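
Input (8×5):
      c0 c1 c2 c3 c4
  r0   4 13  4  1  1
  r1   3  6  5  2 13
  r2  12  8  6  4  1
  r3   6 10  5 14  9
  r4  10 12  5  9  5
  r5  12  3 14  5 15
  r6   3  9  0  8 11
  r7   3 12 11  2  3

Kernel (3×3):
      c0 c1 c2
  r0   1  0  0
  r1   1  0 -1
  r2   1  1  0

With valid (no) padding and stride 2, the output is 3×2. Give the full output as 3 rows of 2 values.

22 6
35 16
20 12

Output[0,0]: The receptive field on the input at this output position is [4 13 4 / 3 6 5 / 12 8 6]. Elementwise product with the kernel and sum: 4·1 + 3·1 + 5·-1 + 12·1 + 8·1.
Output[0,1]: The receptive field on the input at this output position is [4 1 1 / 5 2 13 / 6 4 1]. Elementwise product with the kernel and sum: 4·1 + 5·1 + 13·-1 + 6·1 + 4·1.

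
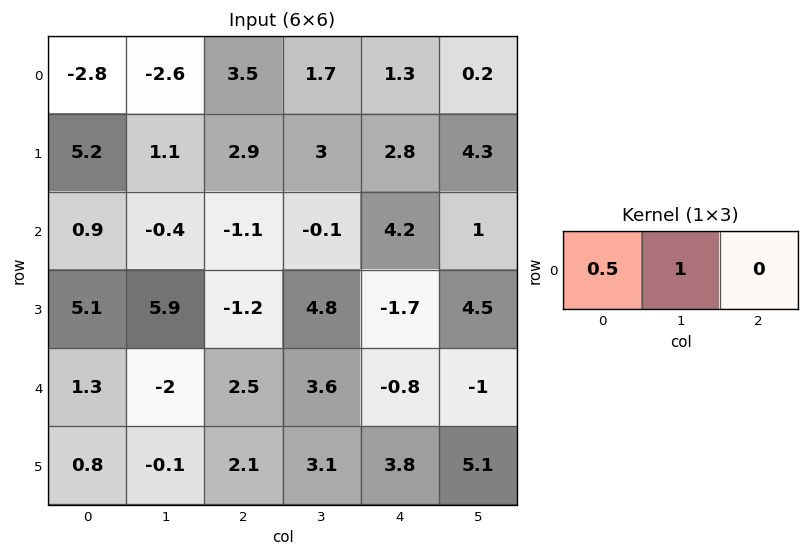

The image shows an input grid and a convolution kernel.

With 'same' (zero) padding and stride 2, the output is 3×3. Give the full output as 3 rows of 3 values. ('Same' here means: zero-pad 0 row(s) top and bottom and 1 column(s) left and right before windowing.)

-2.8 2.2 2.15
0.9 -1.3 4.15
1.3 1.5 1

Output[0,0]: The receptive field on the zero-padded input at this output position is [0 -2.8 -2.6]. Elementwise product with the kernel and sum: 0·0.5 + -2.8·1.
Output[0,1]: The receptive field on the zero-padded input at this output position is [-2.6 3.5 1.7]. Elementwise product with the kernel and sum: -2.6·0.5 + 3.5·1.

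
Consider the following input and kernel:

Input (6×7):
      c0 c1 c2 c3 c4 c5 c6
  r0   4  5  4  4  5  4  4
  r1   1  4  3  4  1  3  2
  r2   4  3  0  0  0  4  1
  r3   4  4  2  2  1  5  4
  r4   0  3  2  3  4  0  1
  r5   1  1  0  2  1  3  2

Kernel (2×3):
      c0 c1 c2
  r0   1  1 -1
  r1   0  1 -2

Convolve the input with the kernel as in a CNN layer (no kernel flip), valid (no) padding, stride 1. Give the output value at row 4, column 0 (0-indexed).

2

The receptive field on the input at this output position is [0 3 2 / 1 1 0]. Elementwise product with the kernel and sum: 0·1 + 3·1 + 2·-1 + 1·1 + 0·-2.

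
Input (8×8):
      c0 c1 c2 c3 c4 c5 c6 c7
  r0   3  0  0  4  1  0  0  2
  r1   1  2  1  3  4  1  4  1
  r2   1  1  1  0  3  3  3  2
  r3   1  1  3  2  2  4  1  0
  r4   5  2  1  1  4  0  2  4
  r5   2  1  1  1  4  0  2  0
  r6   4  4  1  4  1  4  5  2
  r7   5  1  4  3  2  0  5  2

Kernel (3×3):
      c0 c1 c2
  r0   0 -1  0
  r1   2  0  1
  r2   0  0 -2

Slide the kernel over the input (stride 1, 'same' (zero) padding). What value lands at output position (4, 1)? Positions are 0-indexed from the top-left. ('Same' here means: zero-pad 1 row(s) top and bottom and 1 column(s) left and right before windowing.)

8

The receptive field on the zero-padded input at this output position is [1 1 3 / 5 2 1 / 2 1 1]. Elementwise product with the kernel and sum: 1·-1 + 5·2 + 1·1 + 1·-2.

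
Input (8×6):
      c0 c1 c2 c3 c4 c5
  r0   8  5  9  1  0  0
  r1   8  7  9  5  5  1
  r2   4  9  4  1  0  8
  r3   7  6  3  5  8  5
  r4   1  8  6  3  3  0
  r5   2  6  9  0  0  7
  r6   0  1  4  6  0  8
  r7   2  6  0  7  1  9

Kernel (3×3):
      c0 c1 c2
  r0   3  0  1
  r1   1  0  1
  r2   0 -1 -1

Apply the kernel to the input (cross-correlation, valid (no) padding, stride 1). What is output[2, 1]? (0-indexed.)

The receptive field on the input at this output position is [9 4 1 / 6 3 5 / 8 6 3]. Elementwise product with the kernel and sum: 9·3 + 1·1 + 6·1 + 5·1 + 6·-1 + 3·-1.

30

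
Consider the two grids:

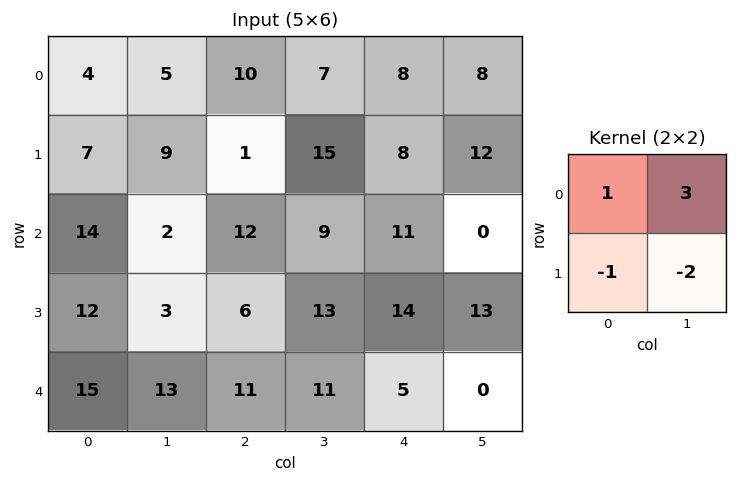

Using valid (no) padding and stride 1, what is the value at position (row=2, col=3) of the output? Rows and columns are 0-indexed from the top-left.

1

The receptive field on the input at this output position is [9 11 / 13 14]. Elementwise product with the kernel and sum: 9·1 + 11·3 + 13·-1 + 14·-2.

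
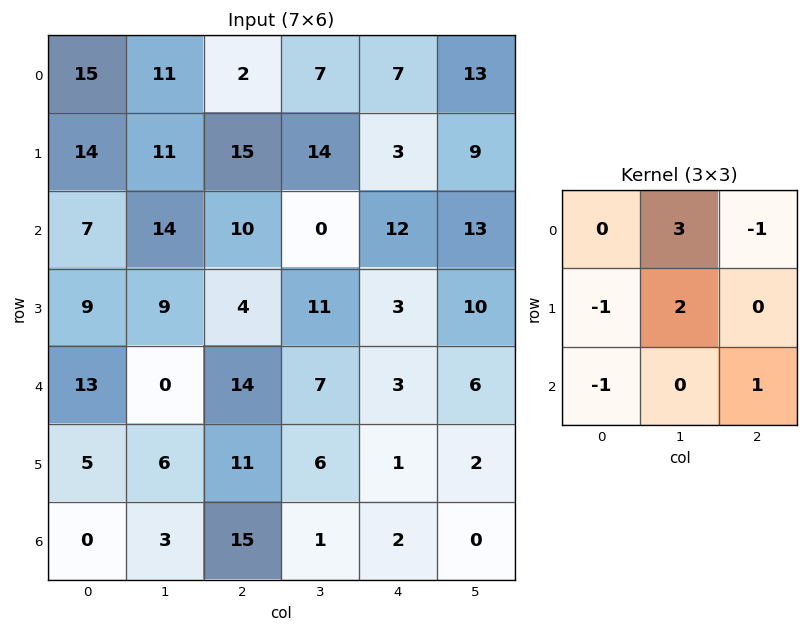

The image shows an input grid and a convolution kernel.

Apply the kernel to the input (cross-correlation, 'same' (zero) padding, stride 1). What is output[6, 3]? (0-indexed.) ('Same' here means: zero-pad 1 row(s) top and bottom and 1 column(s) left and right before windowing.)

The receptive field on the zero-padded input at this output position is [11 6 1 / 15 1 2 / 0 0 0]. Elementwise product with the kernel and sum: 6·3 + 1·-1 + 15·-1 + 1·2 + 0·-1 + 0·1.

4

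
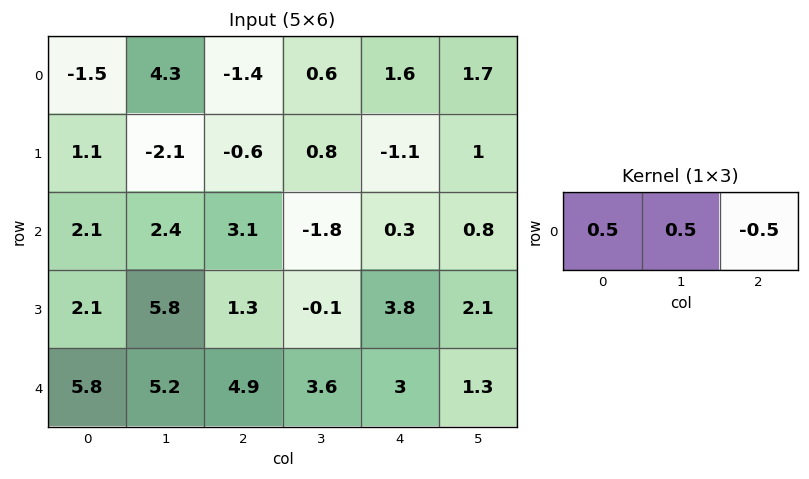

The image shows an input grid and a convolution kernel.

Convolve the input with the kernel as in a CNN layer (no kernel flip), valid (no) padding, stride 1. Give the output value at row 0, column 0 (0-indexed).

2.1

The receptive field on the input at this output position is [-1.5 4.3 -1.4]. Elementwise product with the kernel and sum: -1.5·0.5 + 4.3·0.5 + -1.4·-0.5.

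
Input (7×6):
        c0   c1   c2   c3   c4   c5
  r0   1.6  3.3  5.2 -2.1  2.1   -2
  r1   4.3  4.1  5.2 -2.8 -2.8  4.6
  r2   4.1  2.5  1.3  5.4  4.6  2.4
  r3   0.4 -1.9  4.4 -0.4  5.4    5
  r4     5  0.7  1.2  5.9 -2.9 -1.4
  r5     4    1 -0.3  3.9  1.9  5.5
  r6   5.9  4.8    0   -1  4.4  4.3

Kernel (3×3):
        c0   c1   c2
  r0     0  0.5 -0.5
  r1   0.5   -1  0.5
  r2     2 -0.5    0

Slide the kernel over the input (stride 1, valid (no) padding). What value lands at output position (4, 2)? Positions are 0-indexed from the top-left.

The receptive field on the input at this output position is [1.2 5.9 -2.9 / -0.3 3.9 1.9 / 0 -1 4.4]. Elementwise product with the kernel and sum: 5.9·0.5 + -2.9·-0.5 + -0.3·0.5 + 3.9·-1 + 1.9·0.5 + 0·2 + -1·-0.5.

1.8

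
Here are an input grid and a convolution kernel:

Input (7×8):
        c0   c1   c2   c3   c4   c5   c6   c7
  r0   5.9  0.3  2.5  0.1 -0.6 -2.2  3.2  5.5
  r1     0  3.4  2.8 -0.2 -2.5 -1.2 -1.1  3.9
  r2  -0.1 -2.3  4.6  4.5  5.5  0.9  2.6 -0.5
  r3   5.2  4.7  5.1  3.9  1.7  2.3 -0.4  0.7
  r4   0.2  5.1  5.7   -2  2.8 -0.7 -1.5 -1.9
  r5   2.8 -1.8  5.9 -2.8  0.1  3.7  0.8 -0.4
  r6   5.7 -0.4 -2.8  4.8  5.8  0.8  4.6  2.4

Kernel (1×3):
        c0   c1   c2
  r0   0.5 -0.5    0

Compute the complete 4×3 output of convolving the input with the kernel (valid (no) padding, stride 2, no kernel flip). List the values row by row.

Output[0,0]: The receptive field on the input at this output position is [5.9 0.3 2.5]. Elementwise product with the kernel and sum: 5.9·0.5 + 0.3·-0.5.

2.8 1.2 0.8
1.1 0.05 2.3
-2.45 3.85 1.75
3.05 -3.8 2.5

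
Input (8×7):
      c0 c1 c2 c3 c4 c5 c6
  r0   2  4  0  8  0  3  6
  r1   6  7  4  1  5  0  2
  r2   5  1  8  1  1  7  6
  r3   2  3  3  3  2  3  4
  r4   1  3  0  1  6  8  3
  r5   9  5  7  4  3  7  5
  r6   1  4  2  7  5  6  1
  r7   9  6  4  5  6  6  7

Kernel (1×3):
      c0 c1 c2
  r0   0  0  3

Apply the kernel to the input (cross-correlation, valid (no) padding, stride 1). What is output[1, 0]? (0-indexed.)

12

The receptive field on the input at this output position is [6 7 4]. Elementwise product with the kernel and sum: 4·3.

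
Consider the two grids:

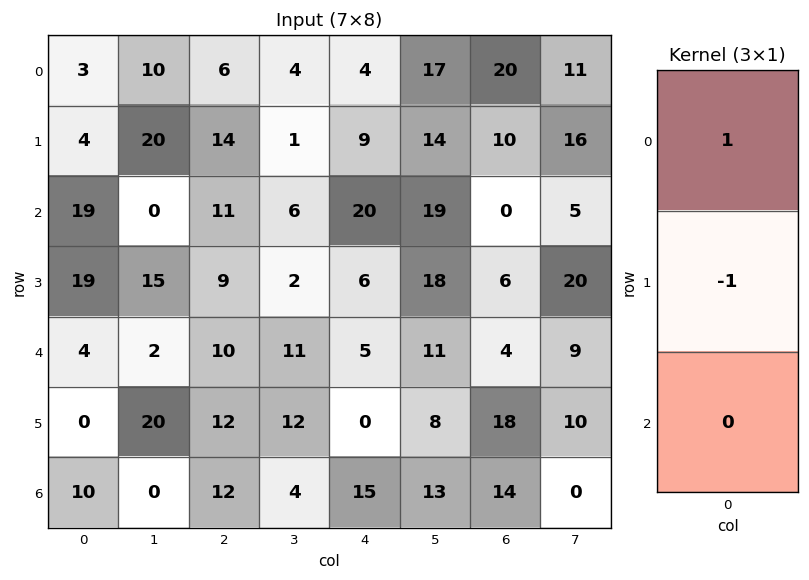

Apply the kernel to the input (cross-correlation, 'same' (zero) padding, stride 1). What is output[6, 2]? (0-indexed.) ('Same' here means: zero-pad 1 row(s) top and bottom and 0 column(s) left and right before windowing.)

The receptive field on the zero-padded input at this output position is [12 / 12 / 0]. Elementwise product with the kernel and sum: 12·1 + 12·-1.

0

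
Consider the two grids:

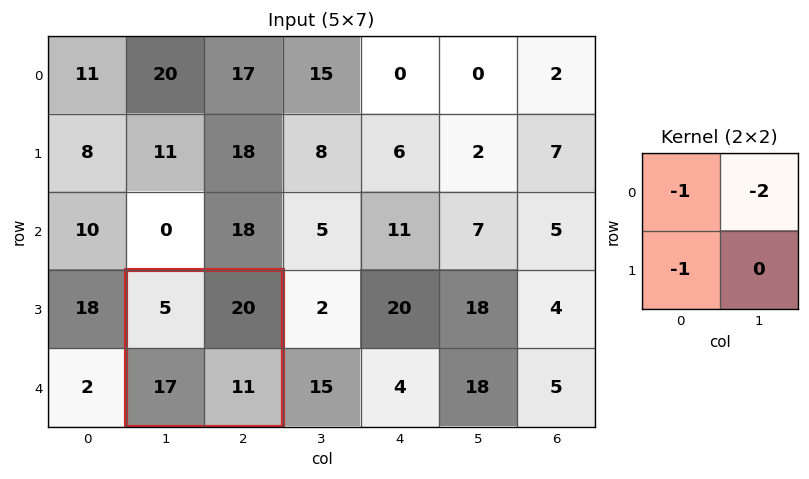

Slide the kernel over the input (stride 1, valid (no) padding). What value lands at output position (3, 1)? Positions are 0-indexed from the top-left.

-62

The receptive field on the input at this output position is [5 20 / 17 11]. Elementwise product with the kernel and sum: 5·-1 + 20·-2 + 17·-1.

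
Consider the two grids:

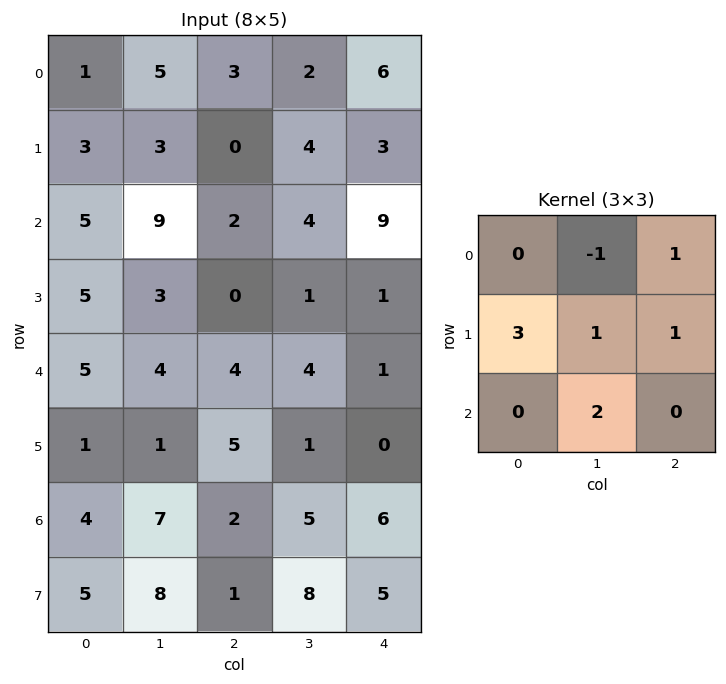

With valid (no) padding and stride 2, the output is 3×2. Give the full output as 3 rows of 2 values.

Output[0,0]: The receptive field on the input at this output position is [1 5 3 / 3 3 0 / 5 9 2]. Elementwise product with the kernel and sum: 5·-1 + 3·1 + 3·3 + 3·1 + 0·1 + 9·2.
Output[0,1]: The receptive field on the input at this output position is [3 2 6 / 0 4 3 / 2 4 9]. Elementwise product with the kernel and sum: 2·-1 + 6·1 + 0·3 + 4·1 + 3·1 + 4·2.

28 19
19 15
23 23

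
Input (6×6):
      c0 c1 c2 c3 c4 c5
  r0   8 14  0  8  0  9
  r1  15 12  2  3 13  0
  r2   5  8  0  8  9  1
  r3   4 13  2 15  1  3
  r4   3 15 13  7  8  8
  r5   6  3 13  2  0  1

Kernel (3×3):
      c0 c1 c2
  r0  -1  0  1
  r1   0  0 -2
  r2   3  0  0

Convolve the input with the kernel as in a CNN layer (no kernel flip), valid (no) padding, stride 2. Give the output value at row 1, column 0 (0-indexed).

The receptive field on the input at this output position is [5 8 0 / 4 13 2 / 3 15 13]. Elementwise product with the kernel and sum: 5·-1 + 0·1 + 2·-2 + 3·3.

0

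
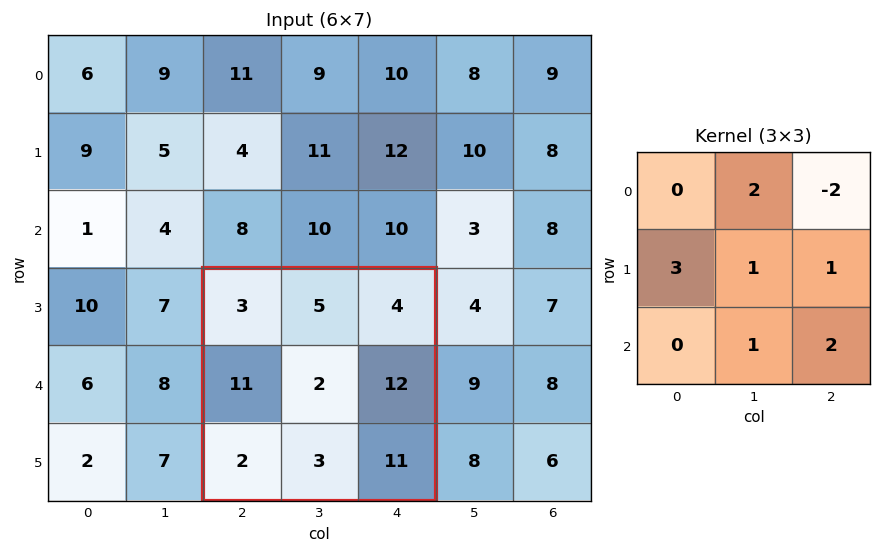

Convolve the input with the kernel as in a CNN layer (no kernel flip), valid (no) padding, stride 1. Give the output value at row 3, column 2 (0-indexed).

74

The receptive field on the input at this output position is [3 5 4 / 11 2 12 / 2 3 11]. Elementwise product with the kernel and sum: 5·2 + 4·-2 + 11·3 + 2·1 + 12·1 + 3·1 + 11·2.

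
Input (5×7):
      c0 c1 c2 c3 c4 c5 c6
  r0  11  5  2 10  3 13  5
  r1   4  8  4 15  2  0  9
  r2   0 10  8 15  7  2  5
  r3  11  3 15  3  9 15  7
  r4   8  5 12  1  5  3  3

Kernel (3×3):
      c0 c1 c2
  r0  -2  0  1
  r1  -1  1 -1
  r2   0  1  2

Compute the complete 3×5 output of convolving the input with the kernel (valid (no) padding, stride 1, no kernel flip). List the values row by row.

Output[0,0]: The receptive field on the input at this output position is [11 5 2 / 4 8 4 / 0 10 8]. Elementwise product with the kernel and sum: 11·-2 + 2·1 + 4·-1 + 8·1 + 4·-1 + 10·1 + 8·2.
Output[0,1]: The receptive field on the input at this output position is [5 2 10 / 8 4 15 / 10 8 15]. Elementwise product with the kernel and sum: 5·-2 + 10·1 + 8·-1 + 4·1 + 15·-1 + 8·1 + 15·2.

6 19 37 -9 0
31 3 15 -1 24
14 18 -19 -26 -1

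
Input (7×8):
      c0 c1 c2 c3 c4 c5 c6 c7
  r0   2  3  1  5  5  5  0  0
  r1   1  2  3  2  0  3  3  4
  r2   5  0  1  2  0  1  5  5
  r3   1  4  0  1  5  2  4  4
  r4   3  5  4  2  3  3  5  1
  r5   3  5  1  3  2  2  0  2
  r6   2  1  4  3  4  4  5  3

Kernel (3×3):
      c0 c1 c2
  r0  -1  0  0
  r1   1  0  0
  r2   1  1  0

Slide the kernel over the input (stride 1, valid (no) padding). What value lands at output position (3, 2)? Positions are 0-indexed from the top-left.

8

The receptive field on the input at this output position is [0 1 5 / 4 2 3 / 1 3 2]. Elementwise product with the kernel and sum: 0·-1 + 4·1 + 1·1 + 3·1.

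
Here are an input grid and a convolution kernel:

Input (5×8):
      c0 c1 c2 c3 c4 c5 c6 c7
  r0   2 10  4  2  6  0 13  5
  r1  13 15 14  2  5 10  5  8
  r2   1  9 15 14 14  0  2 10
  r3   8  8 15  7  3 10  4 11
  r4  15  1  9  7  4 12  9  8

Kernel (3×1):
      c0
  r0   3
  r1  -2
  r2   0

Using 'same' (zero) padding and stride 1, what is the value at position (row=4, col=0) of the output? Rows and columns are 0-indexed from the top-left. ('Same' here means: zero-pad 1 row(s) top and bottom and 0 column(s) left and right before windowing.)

-6

The receptive field on the zero-padded input at this output position is [8 / 15 / 0]. Elementwise product with the kernel and sum: 8·3 + 15·-2.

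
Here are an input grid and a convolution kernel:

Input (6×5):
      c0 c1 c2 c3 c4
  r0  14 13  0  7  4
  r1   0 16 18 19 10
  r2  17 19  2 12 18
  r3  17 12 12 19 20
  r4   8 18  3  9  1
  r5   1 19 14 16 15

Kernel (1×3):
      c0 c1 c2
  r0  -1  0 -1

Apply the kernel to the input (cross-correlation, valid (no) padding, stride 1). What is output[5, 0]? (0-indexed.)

-15

The receptive field on the input at this output position is [1 19 14]. Elementwise product with the kernel and sum: 1·-1 + 14·-1.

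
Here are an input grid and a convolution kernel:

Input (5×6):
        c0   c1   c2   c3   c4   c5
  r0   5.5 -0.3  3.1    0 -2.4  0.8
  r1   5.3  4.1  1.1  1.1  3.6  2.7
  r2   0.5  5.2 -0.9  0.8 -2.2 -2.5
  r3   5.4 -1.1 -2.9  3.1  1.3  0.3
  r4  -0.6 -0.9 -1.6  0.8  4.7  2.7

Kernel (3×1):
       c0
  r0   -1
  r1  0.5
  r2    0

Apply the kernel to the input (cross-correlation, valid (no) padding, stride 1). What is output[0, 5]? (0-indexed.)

0.55

The receptive field on the input at this output position is [0.8 / 2.7 / -2.5]. Elementwise product with the kernel and sum: 0.8·-1 + 2.7·0.5.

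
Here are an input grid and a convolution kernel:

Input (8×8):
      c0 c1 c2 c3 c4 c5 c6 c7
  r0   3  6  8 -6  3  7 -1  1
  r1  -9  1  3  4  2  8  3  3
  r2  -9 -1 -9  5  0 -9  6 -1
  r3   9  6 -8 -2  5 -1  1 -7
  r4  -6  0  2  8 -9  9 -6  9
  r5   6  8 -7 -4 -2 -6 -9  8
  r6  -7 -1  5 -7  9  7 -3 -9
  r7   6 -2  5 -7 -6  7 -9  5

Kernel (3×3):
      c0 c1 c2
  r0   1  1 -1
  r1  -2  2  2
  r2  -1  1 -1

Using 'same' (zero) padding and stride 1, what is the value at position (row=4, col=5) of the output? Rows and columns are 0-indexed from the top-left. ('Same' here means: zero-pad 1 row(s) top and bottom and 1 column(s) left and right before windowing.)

The receptive field on the zero-padded input at this output position is [5 -1 1 / -9 9 -6 / -2 -6 -9]. Elementwise product with the kernel and sum: 5·1 + -1·1 + 1·-1 + -9·-2 + 9·2 + -6·2 + -2·-1 + -6·1 + -9·-1.

32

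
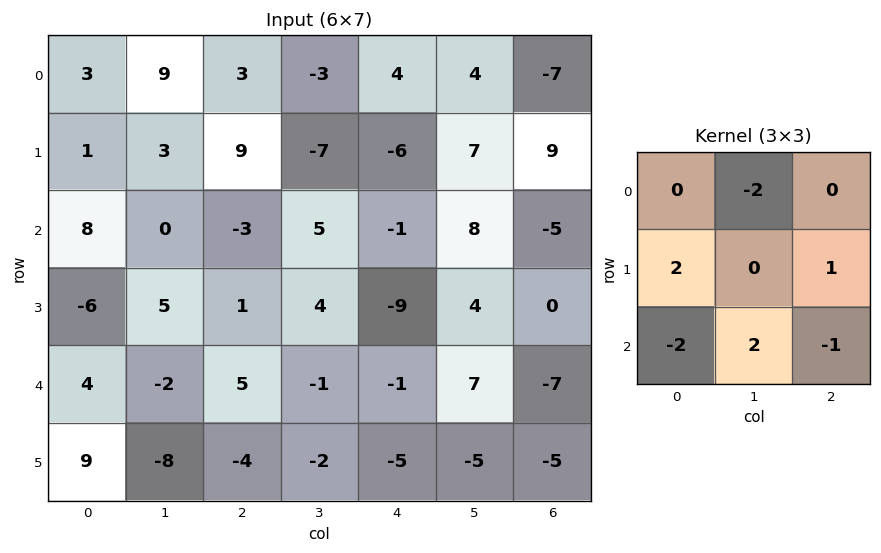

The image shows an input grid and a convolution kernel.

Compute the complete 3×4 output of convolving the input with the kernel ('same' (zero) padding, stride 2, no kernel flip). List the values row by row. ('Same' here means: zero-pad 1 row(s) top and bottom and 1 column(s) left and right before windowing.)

8 34 -7 12
-19 -25 0 -10
36 3 22 14

Output[0,0]: The receptive field on the zero-padded input at this output position is [0 0 0 / 0 3 9 / 0 1 3]. Elementwise product with the kernel and sum: 0·-2 + 0·2 + 9·1 + 0·-2 + 1·2 + 3·-1.
Output[0,1]: The receptive field on the zero-padded input at this output position is [0 0 0 / 9 3 -3 / 3 9 -7]. Elementwise product with the kernel and sum: 0·-2 + 9·2 + -3·1 + 3·-2 + 9·2 + -7·-1.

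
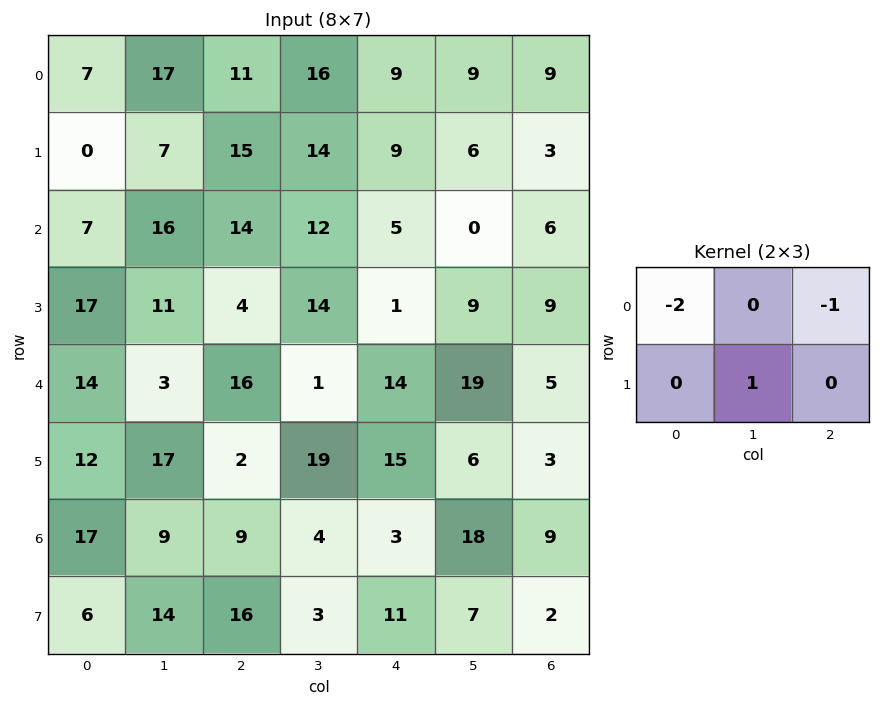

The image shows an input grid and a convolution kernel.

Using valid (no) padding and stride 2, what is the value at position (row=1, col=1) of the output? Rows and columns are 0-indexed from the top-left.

The receptive field on the input at this output position is [14 12 5 / 4 14 1]. Elementwise product with the kernel and sum: 14·-2 + 5·-1 + 14·1.

-19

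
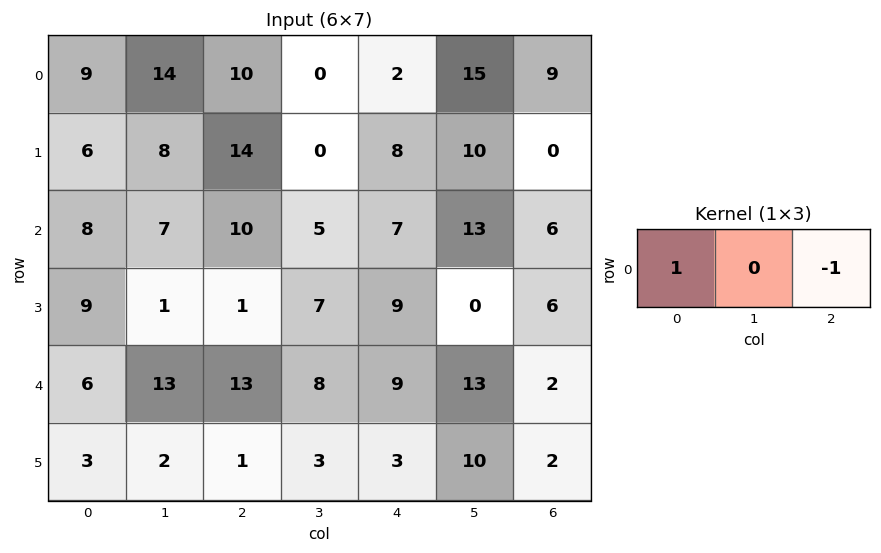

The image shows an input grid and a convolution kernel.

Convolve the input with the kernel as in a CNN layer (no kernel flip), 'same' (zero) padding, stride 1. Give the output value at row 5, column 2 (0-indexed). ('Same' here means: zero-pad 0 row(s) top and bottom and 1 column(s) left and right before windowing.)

The receptive field on the zero-padded input at this output position is [2 1 3]. Elementwise product with the kernel and sum: 2·1 + 3·-1.

-1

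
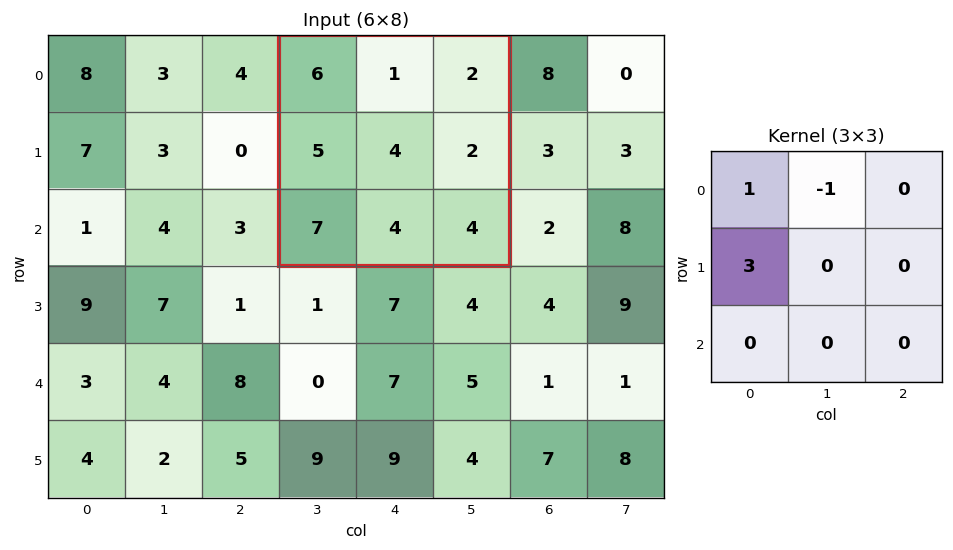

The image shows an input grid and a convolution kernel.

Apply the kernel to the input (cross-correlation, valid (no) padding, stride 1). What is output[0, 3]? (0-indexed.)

20

The receptive field on the input at this output position is [6 1 2 / 5 4 2 / 7 4 4]. Elementwise product with the kernel and sum: 6·1 + 1·-1 + 5·3.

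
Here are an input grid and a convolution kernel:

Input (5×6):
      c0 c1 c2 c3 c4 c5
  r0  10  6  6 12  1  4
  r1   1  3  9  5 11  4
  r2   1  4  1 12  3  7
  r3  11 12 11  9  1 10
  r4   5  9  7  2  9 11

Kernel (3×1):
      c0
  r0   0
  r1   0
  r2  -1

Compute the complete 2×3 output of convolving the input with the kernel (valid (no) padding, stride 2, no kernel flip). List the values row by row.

Output[0,0]: The receptive field on the input at this output position is [10 / 1 / 1]. Elementwise product with the kernel and sum: 1·-1.
Output[0,1]: The receptive field on the input at this output position is [6 / 9 / 1]. Elementwise product with the kernel and sum: 1·-1.

-1 -1 -3
-5 -7 -9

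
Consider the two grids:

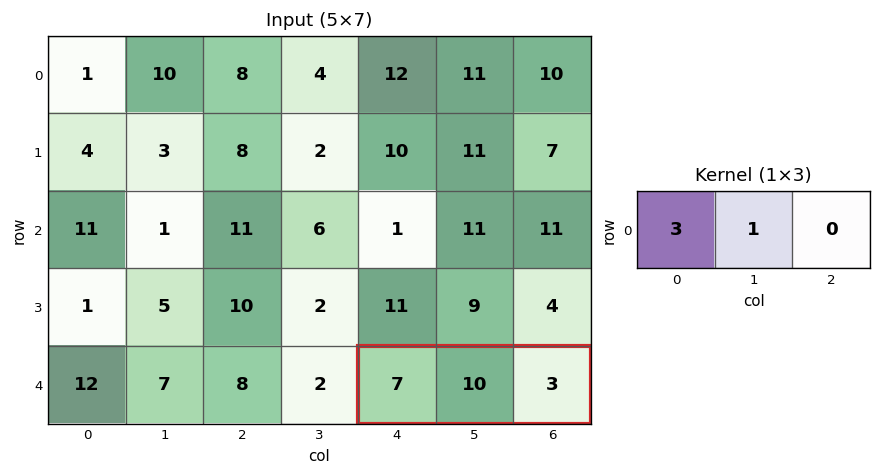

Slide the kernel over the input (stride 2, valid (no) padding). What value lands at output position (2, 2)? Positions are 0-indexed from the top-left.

The receptive field on the input at this output position is [7 10 3]. Elementwise product with the kernel and sum: 7·3 + 10·1.

31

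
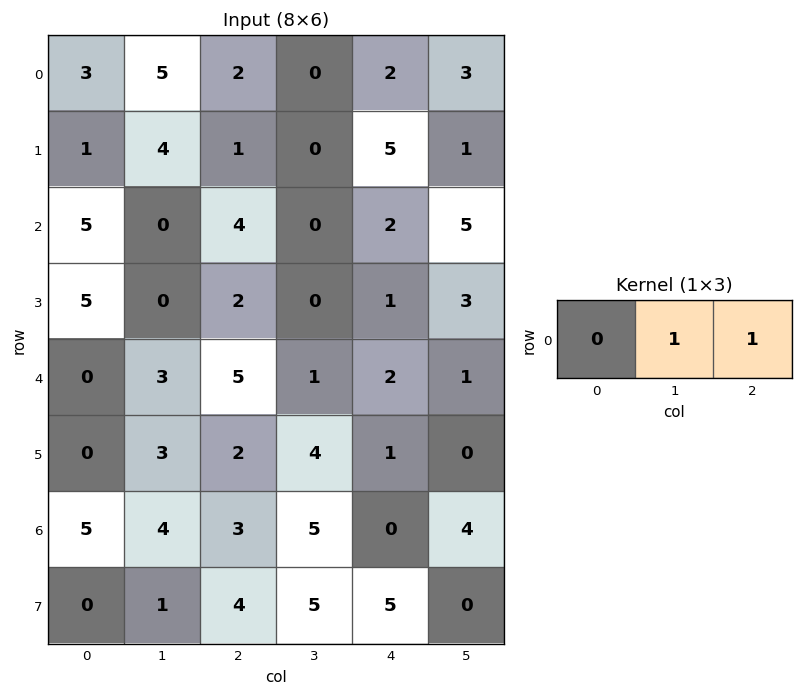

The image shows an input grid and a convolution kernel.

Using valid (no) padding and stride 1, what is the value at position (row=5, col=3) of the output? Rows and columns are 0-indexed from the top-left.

1

The receptive field on the input at this output position is [4 1 0]. Elementwise product with the kernel and sum: 1·1 + 0·1.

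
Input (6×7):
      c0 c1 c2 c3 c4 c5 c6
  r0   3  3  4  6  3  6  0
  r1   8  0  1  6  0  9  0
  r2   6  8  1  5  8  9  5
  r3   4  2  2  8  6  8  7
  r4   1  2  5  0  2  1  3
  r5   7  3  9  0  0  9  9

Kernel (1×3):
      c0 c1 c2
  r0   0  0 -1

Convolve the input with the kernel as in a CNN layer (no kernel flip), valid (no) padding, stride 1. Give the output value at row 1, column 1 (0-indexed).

-6

The receptive field on the input at this output position is [0 1 6]. Elementwise product with the kernel and sum: 6·-1.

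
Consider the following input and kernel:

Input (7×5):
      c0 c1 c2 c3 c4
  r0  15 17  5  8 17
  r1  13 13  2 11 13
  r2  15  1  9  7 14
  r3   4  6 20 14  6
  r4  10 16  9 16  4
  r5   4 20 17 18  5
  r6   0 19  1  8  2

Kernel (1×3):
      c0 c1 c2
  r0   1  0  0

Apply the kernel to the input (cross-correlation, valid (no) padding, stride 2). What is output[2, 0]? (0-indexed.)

The receptive field on the input at this output position is [10 16 9]. Elementwise product with the kernel and sum: 10·1.

10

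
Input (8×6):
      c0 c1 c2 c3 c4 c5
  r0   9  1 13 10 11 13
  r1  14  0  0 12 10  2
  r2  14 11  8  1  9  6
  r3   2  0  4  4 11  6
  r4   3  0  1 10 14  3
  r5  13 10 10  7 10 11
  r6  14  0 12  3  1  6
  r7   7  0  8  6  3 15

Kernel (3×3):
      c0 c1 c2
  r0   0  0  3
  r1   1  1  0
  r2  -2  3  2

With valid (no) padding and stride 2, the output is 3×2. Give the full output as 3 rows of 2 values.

74 50
22 91
22 46

Output[0,0]: The receptive field on the input at this output position is [9 1 13 / 14 0 0 / 14 11 8]. Elementwise product with the kernel and sum: 13·3 + 14·1 + 0·1 + 14·-2 + 11·3 + 8·2.
Output[0,1]: The receptive field on the input at this output position is [13 10 11 / 0 12 10 / 8 1 9]. Elementwise product with the kernel and sum: 11·3 + 0·1 + 12·1 + 8·-2 + 1·3 + 9·2.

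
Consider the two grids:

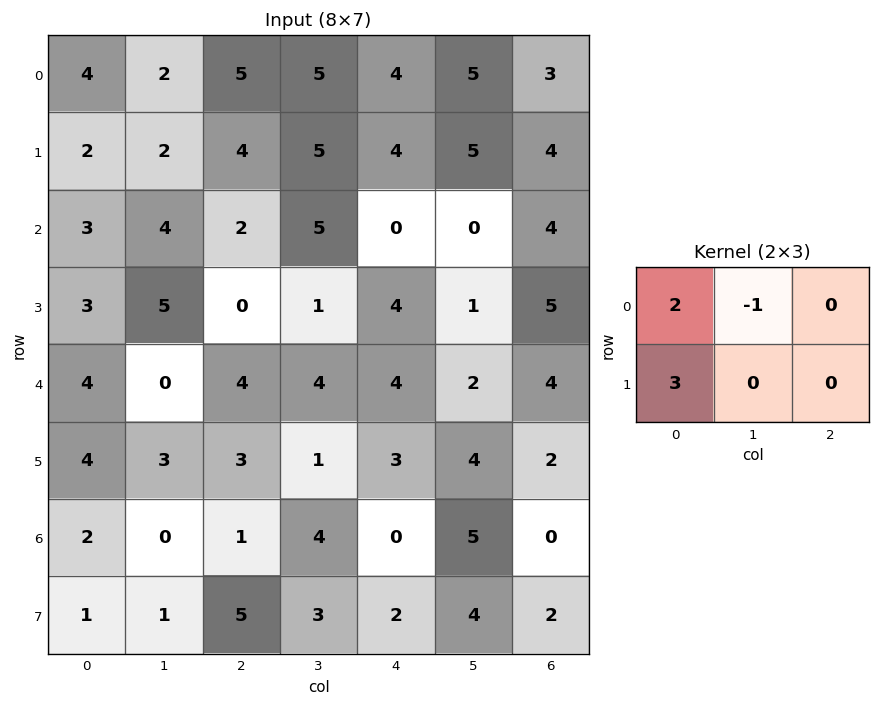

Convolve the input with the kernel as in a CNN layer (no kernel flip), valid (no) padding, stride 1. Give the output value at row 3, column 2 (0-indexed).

The receptive field on the input at this output position is [0 1 4 / 4 4 4]. Elementwise product with the kernel and sum: 0·2 + 1·-1 + 4·3.

11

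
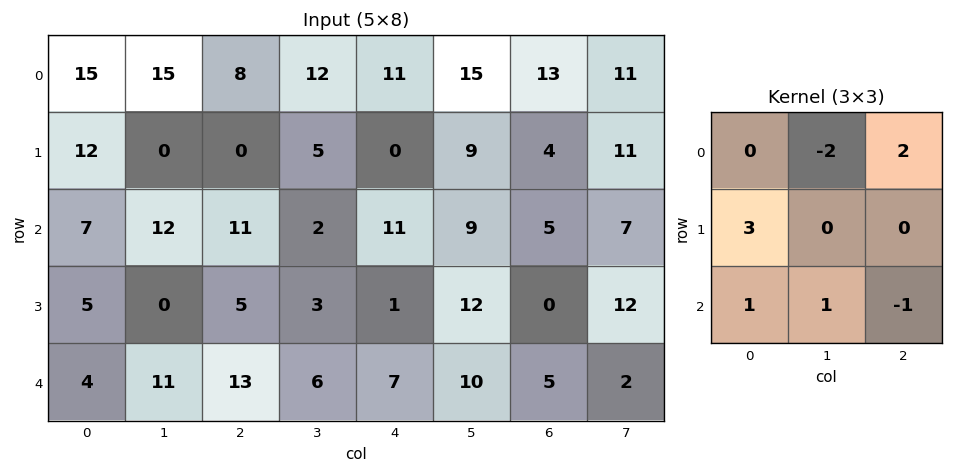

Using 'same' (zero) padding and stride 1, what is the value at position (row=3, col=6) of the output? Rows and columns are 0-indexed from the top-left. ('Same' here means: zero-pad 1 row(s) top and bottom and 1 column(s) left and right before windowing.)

The receptive field on the zero-padded input at this output position is [9 5 7 / 12 0 12 / 10 5 2]. Elementwise product with the kernel and sum: 5·-2 + 7·2 + 12·3 + 10·1 + 5·1 + 2·-1.

53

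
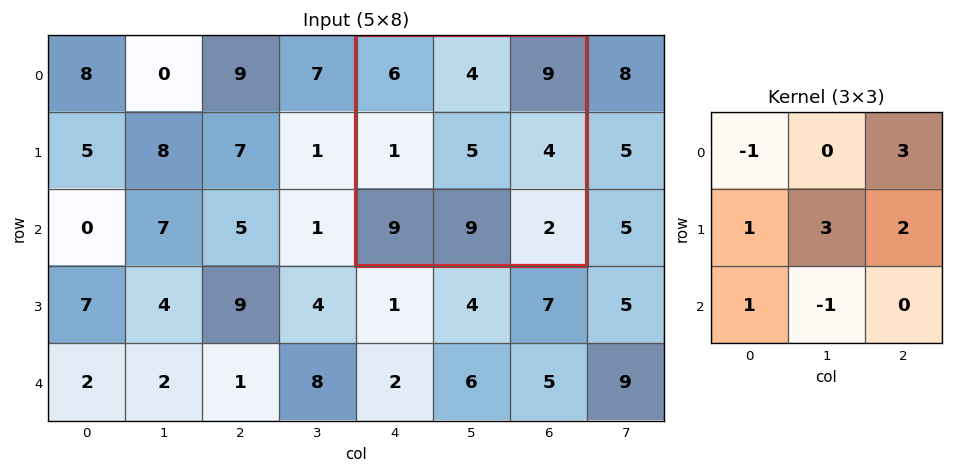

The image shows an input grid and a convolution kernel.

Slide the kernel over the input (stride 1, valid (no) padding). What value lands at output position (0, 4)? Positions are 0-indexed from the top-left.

45

The receptive field on the input at this output position is [6 4 9 / 1 5 4 / 9 9 2]. Elementwise product with the kernel and sum: 6·-1 + 9·3 + 1·1 + 5·3 + 4·2 + 9·1 + 9·-1.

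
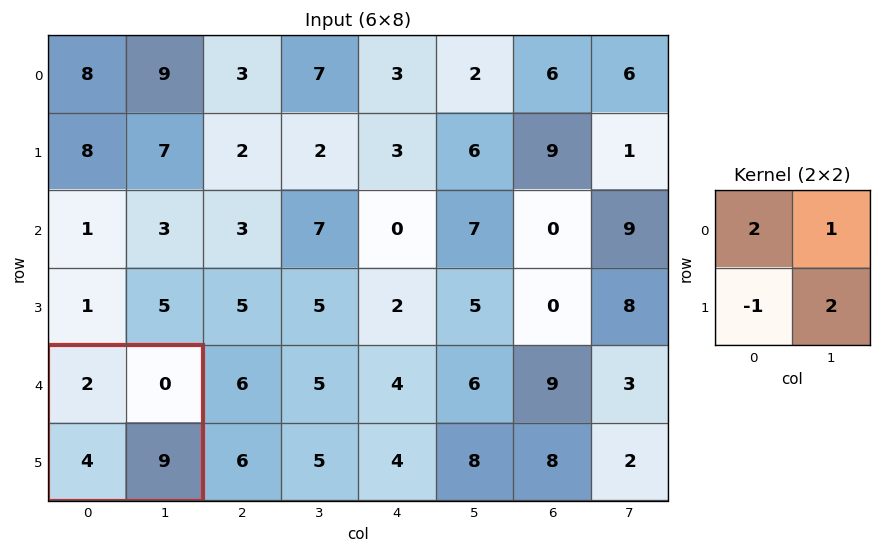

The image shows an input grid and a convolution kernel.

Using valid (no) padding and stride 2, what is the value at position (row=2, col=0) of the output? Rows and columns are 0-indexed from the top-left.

The receptive field on the input at this output position is [2 0 / 4 9]. Elementwise product with the kernel and sum: 2·2 + 0·1 + 4·-1 + 9·2.

18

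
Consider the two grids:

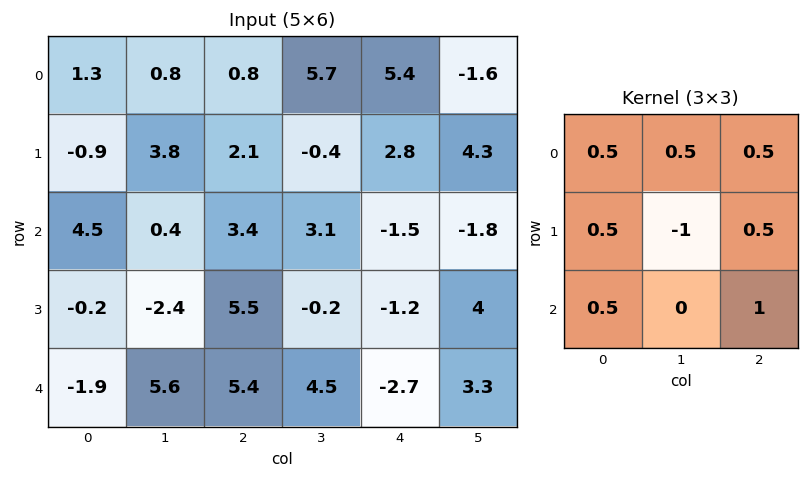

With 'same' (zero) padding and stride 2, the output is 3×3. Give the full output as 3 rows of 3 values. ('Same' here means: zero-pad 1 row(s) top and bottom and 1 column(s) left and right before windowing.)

2.9 3.95 0.75
-5.25 -0.3 9.4
3.4 1.1 7.9

Output[0,0]: The receptive field on the zero-padded input at this output position is [0 0 0 / 0 1.3 0.8 / 0 -0.9 3.8]. Elementwise product with the kernel and sum: 0·0.5 + 0·0.5 + 0·0.5 + 0·0.5 + 1.3·-1 + 0.8·0.5 + 0·0.5 + 3.8·1.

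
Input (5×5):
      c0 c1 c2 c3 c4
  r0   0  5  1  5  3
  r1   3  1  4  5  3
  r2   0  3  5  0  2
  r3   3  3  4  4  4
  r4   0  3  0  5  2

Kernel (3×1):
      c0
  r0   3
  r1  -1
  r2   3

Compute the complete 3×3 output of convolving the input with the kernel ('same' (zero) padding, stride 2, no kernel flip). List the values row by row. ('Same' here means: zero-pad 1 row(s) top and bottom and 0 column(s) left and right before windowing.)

Output[0,0]: The receptive field on the zero-padded input at this output position is [0 / 0 / 3]. Elementwise product with the kernel and sum: 0·3 + 0·-1 + 3·3.
Output[0,1]: The receptive field on the zero-padded input at this output position is [0 / 1 / 4]. Elementwise product with the kernel and sum: 0·3 + 1·-1 + 4·3.

9 11 6
18 19 19
9 12 10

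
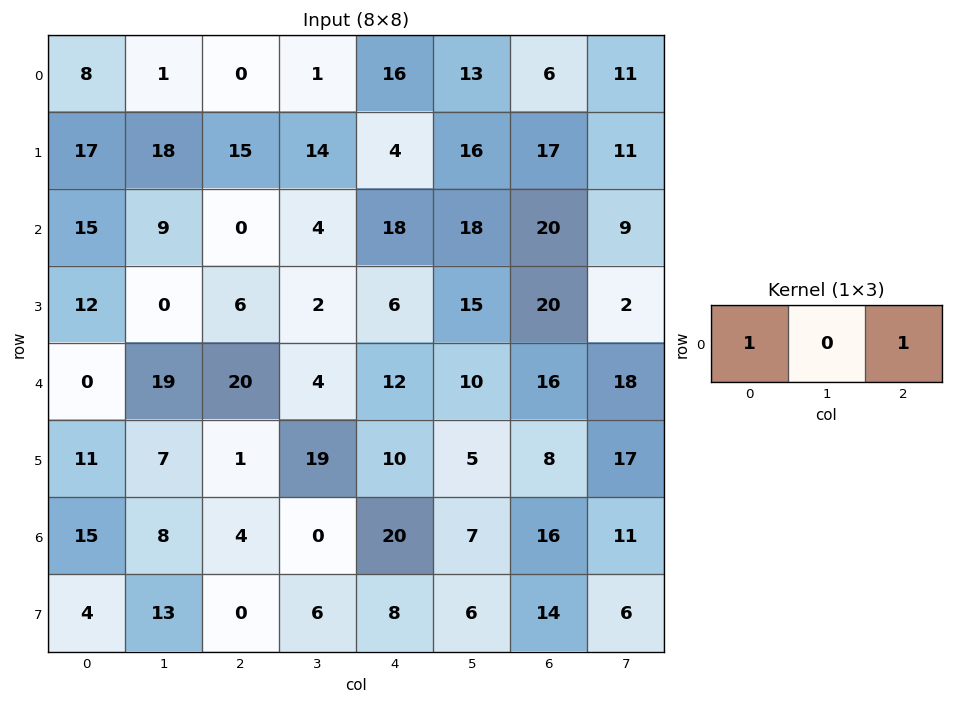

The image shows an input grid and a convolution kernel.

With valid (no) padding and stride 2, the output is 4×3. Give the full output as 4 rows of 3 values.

Output[0,0]: The receptive field on the input at this output position is [8 1 0]. Elementwise product with the kernel and sum: 8·1 + 0·1.

8 16 22
15 18 38
20 32 28
19 24 36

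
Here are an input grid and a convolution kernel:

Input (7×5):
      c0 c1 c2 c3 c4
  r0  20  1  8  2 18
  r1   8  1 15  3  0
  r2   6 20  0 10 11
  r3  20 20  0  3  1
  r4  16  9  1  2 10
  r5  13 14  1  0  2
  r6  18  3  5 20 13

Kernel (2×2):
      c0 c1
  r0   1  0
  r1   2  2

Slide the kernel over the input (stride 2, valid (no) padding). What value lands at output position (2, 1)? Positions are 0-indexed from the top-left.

3

The receptive field on the input at this output position is [1 2 / 1 0]. Elementwise product with the kernel and sum: 1·1 + 1·2 + 0·2.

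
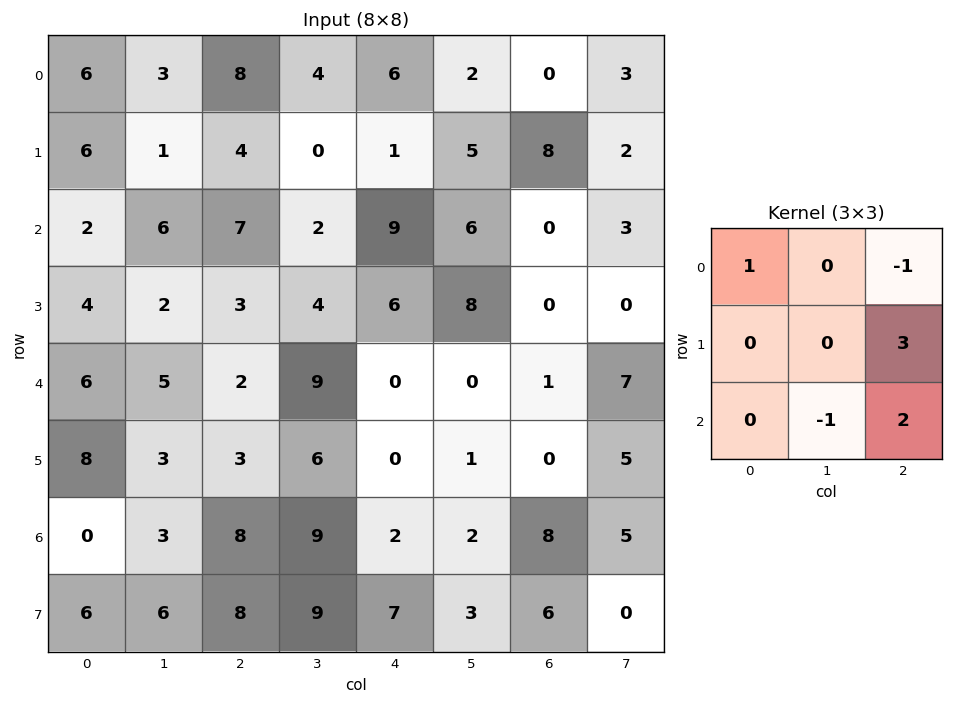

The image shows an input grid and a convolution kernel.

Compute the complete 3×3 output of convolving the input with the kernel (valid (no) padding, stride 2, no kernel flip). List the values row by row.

Output[0,0]: The receptive field on the input at this output position is [6 3 8 / 6 1 4 / 2 6 7]. Elementwise product with the kernel and sum: 6·1 + 8·-1 + 4·3 + 6·-1 + 7·2.
Output[0,1]: The receptive field on the input at this output position is [8 4 6 / 4 0 1 / 7 2 9]. Elementwise product with the kernel and sum: 8·1 + 6·-1 + 1·3 + 2·-1 + 9·2.

18 21 24
3 7 11
26 -3 13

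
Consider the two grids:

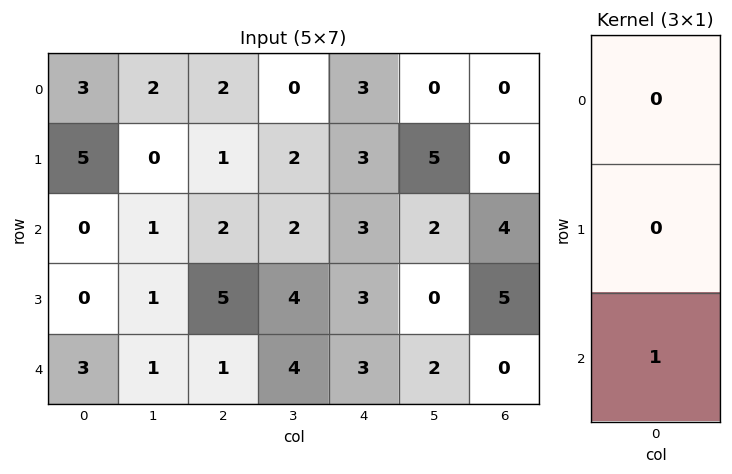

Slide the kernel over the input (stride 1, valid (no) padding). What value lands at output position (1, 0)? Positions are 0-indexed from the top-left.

0

The receptive field on the input at this output position is [5 / 0 / 0]. Elementwise product with the kernel and sum: 0·1.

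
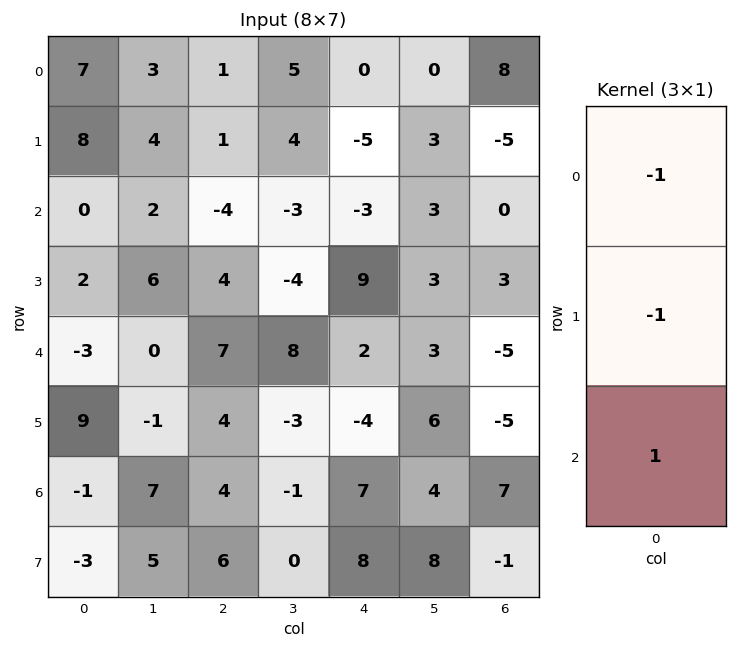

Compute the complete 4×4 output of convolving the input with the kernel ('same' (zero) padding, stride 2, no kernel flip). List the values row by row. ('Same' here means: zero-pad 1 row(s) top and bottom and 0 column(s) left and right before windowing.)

Output[0,0]: The receptive field on the zero-padded input at this output position is [0 / 7 / 8]. Elementwise product with the kernel and sum: 0·-1 + 7·-1 + 8·1.

1 0 -5 -13
-6 7 17 8
10 -7 -15 -3
-11 -2 5 -3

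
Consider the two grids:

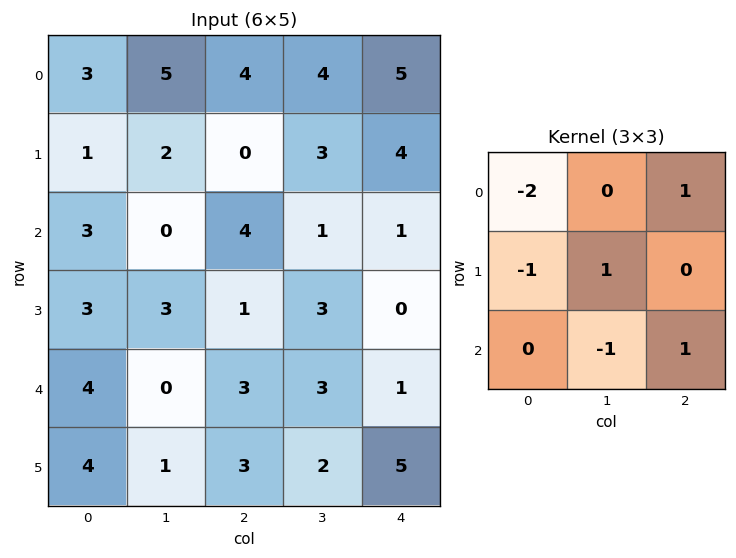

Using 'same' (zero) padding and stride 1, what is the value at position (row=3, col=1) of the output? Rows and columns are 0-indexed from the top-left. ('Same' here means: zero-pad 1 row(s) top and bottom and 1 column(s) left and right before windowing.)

1

The receptive field on the zero-padded input at this output position is [3 0 4 / 3 3 1 / 4 0 3]. Elementwise product with the kernel and sum: 3·-2 + 4·1 + 3·-1 + 3·1 + 0·-1 + 3·1.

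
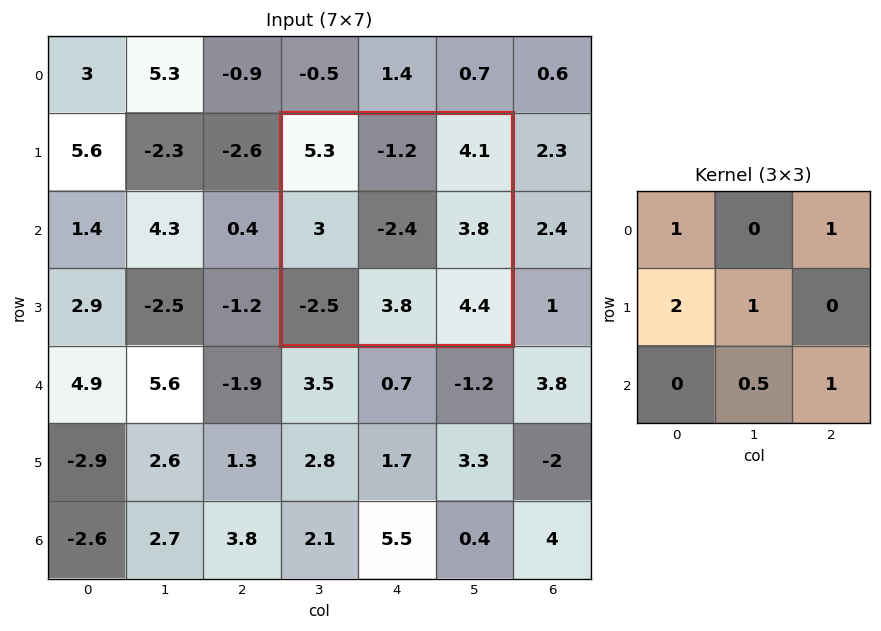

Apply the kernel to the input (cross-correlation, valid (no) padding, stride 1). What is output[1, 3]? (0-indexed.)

The receptive field on the input at this output position is [5.3 -1.2 4.1 / 3 -2.4 3.8 / -2.5 3.8 4.4]. Elementwise product with the kernel and sum: 5.3·1 + 4.1·1 + 3·2 + -2.4·1 + 3.8·0.5 + 4.4·1.

19.3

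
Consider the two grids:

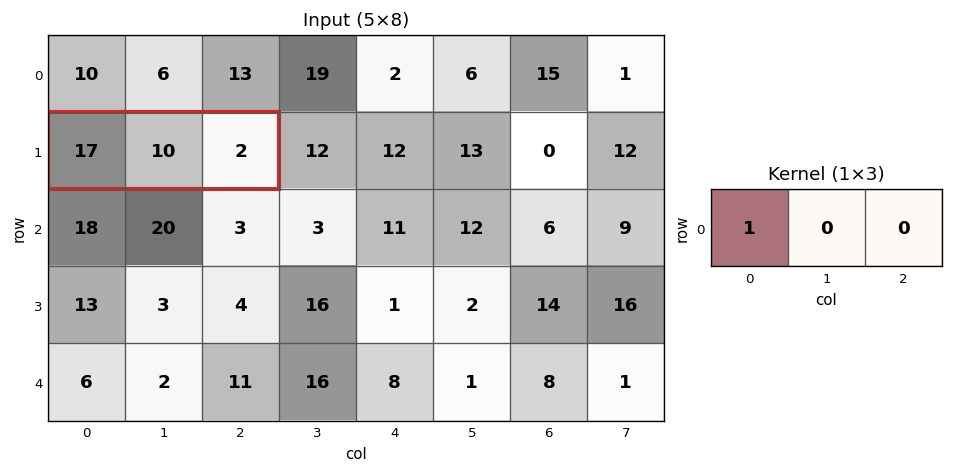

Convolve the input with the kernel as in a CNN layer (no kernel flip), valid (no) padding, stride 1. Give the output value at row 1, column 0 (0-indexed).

The receptive field on the input at this output position is [17 10 2]. Elementwise product with the kernel and sum: 17·1.

17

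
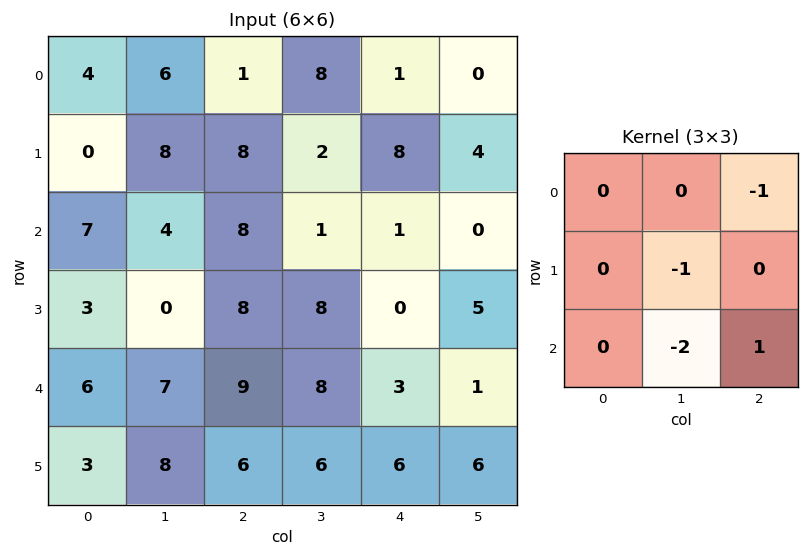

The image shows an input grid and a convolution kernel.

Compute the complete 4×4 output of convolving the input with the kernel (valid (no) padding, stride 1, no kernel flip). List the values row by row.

-9 -31 -4 -10
-4 -18 -25 0
-13 -19 -22 -5
-25 -23 -14 -14

Output[0,0]: The receptive field on the input at this output position is [4 6 1 / 0 8 8 / 7 4 8]. Elementwise product with the kernel and sum: 1·-1 + 8·-1 + 4·-2 + 8·1.
Output[0,1]: The receptive field on the input at this output position is [6 1 8 / 8 8 2 / 4 8 1]. Elementwise product with the kernel and sum: 8·-1 + 8·-1 + 8·-2 + 1·1.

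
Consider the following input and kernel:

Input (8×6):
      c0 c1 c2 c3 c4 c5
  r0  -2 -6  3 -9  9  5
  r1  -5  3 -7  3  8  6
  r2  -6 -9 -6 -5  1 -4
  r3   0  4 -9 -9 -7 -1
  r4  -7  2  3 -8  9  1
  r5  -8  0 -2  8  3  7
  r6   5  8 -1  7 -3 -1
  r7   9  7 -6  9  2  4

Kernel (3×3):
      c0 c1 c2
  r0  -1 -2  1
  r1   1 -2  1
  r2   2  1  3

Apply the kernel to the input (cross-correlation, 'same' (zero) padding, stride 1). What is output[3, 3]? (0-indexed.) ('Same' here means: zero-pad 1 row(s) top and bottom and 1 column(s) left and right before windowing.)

44

The receptive field on the zero-padded input at this output position is [-6 -5 1 / -9 -9 -7 / 3 -8 9]. Elementwise product with the kernel and sum: -6·-1 + -5·-2 + 1·1 + -9·1 + -9·-2 + -7·1 + 3·2 + -8·1 + 9·3.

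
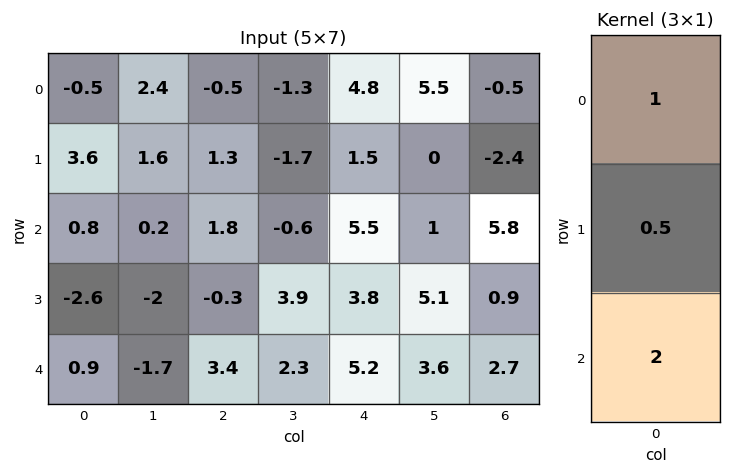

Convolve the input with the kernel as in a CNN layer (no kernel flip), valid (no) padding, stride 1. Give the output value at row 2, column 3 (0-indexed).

The receptive field on the input at this output position is [-0.6 / 3.9 / 2.3]. Elementwise product with the kernel and sum: -0.6·1 + 3.9·0.5 + 2.3·2.

5.95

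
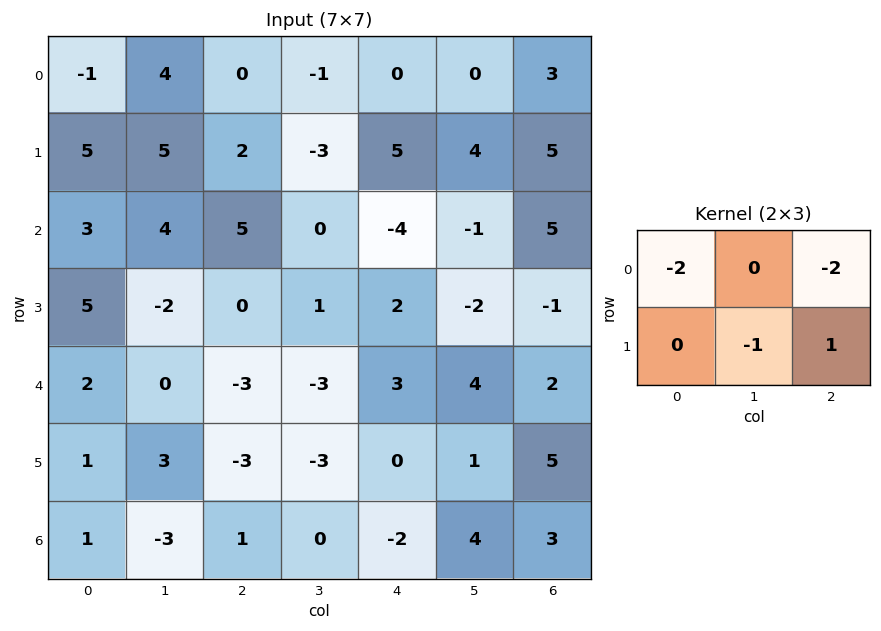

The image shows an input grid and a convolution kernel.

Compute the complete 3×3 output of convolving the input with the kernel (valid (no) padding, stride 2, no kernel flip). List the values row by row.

-1 8 -5
-14 -1 -1
-4 3 -6

Output[0,0]: The receptive field on the input at this output position is [-1 4 0 / 5 5 2]. Elementwise product with the kernel and sum: -1·-2 + 0·-2 + 5·-1 + 2·1.
Output[0,1]: The receptive field on the input at this output position is [0 -1 0 / 2 -3 5]. Elementwise product with the kernel and sum: 0·-2 + 0·-2 + -3·-1 + 5·1.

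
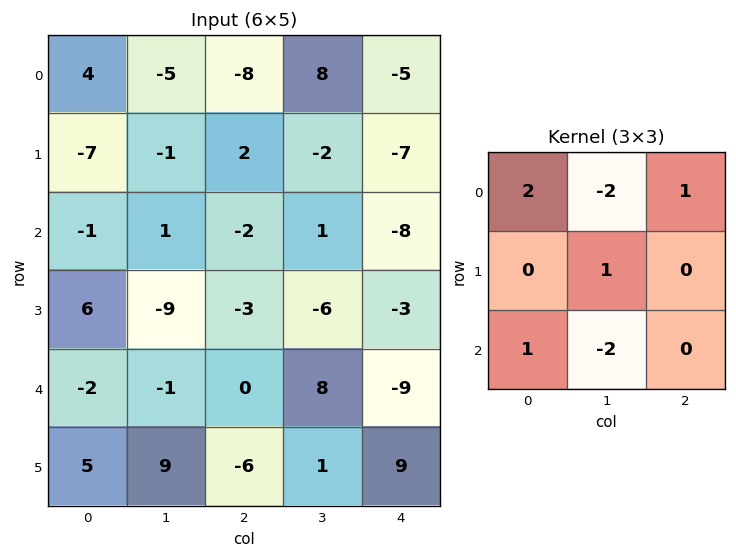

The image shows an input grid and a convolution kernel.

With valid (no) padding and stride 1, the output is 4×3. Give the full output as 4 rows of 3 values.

6 21 -43
15 -13 11
-15 3 -36
13 3 3

Output[0,0]: The receptive field on the input at this output position is [4 -5 -8 / -7 -1 2 / -1 1 -2]. Elementwise product with the kernel and sum: 4·2 + -5·-2 + -8·1 + -1·1 + -1·1 + 1·-2.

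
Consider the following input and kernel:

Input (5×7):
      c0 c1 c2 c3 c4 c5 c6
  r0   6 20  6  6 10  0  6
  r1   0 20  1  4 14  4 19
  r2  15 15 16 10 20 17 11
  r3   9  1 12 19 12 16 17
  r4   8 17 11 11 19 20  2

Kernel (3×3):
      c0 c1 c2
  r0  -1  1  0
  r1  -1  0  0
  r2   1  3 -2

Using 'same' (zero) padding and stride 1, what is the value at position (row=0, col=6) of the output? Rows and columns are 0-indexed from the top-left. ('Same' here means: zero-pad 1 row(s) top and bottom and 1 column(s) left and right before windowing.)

61

The receptive field on the zero-padded input at this output position is [0 0 0 / 0 6 0 / 4 19 0]. Elementwise product with the kernel and sum: 0·-1 + 0·1 + 0·-1 + 4·1 + 19·3 + 0·-2.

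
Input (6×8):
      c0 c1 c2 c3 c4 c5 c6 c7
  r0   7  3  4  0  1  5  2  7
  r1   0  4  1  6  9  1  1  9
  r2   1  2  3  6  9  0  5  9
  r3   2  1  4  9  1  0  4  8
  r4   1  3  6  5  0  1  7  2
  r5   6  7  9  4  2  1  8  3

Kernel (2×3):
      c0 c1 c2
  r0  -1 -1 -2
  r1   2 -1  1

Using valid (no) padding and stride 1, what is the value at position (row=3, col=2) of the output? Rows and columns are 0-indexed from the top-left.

-8

The receptive field on the input at this output position is [4 9 1 / 6 5 0]. Elementwise product with the kernel and sum: 4·-1 + 9·-1 + 1·-2 + 6·2 + 5·-1 + 0·1.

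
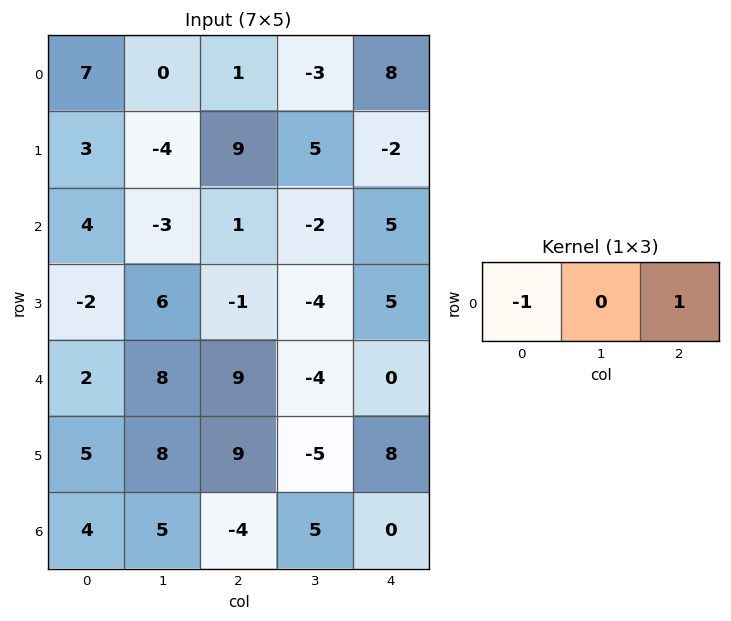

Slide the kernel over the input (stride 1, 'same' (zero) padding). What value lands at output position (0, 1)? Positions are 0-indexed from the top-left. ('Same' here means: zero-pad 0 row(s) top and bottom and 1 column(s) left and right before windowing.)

-6

The receptive field on the zero-padded input at this output position is [7 0 1]. Elementwise product with the kernel and sum: 7·-1 + 1·1.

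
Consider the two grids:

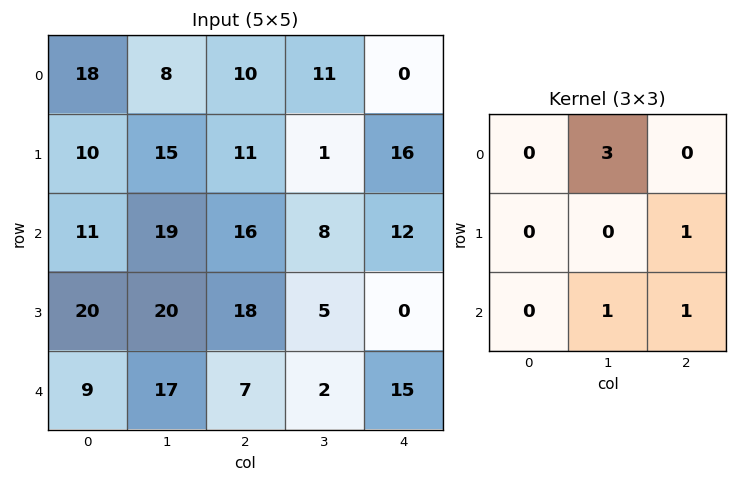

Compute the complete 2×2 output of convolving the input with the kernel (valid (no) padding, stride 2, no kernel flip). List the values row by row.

Output[0,0]: The receptive field on the input at this output position is [18 8 10 / 10 15 11 / 11 19 16]. Elementwise product with the kernel and sum: 8·3 + 11·1 + 19·1 + 16·1.

70 69
99 41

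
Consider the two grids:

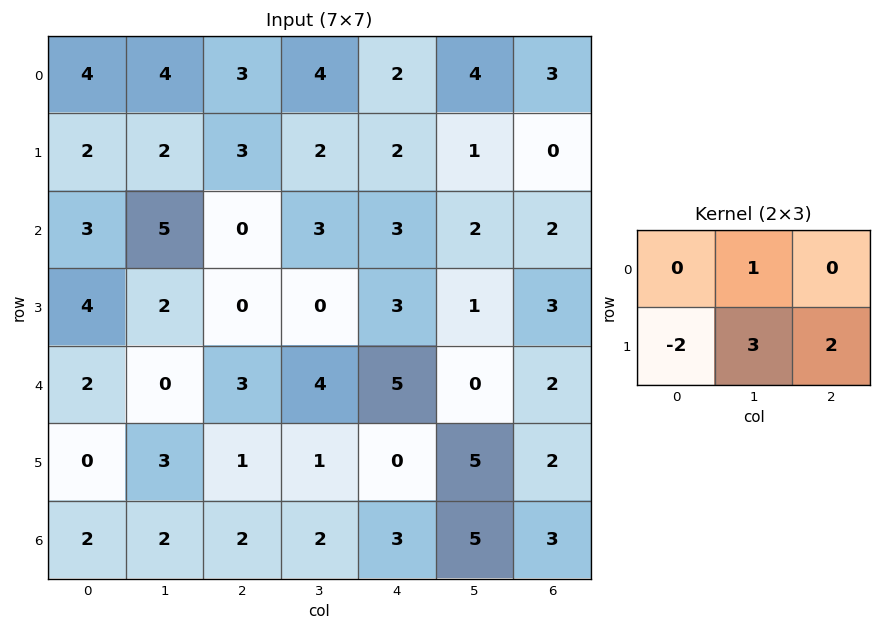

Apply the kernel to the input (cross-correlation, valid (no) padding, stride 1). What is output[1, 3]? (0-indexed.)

9

The receptive field on the input at this output position is [2 2 1 / 3 3 2]. Elementwise product with the kernel and sum: 2·1 + 3·-2 + 3·3 + 2·2.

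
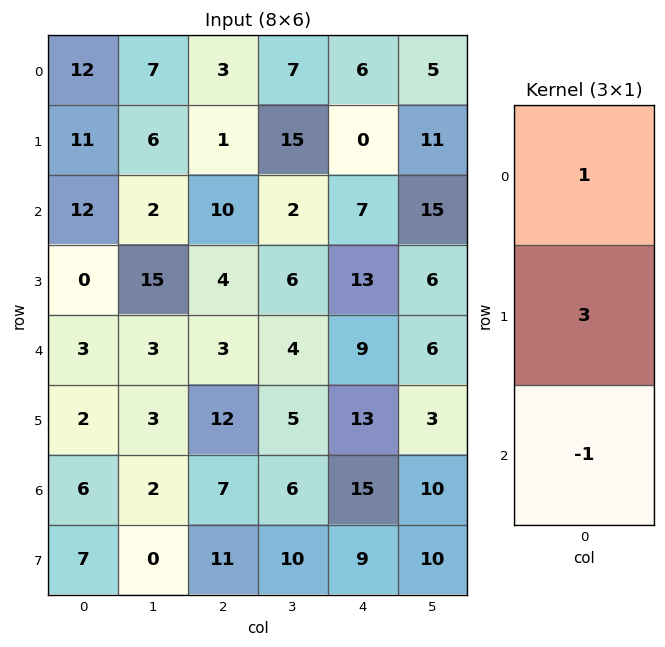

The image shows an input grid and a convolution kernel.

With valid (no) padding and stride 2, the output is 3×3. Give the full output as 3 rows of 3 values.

Output[0,0]: The receptive field on the input at this output position is [12 / 11 / 12]. Elementwise product with the kernel and sum: 12·1 + 11·3 + 12·-1.
Output[0,1]: The receptive field on the input at this output position is [3 / 1 / 10]. Elementwise product with the kernel and sum: 3·1 + 1·3 + 10·-1.

33 -4 -1
9 19 37
3 32 33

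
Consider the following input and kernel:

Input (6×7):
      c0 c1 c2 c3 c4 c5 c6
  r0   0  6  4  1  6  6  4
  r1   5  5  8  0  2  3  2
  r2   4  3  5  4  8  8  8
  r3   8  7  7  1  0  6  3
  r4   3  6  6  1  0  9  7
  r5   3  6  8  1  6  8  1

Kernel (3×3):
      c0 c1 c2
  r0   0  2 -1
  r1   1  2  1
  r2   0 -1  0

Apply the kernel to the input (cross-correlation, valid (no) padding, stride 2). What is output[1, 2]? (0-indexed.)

14

The receptive field on the input at this output position is [8 8 8 / 0 6 3 / 0 9 7]. Elementwise product with the kernel and sum: 8·2 + 8·-1 + 0·1 + 6·2 + 3·1 + 9·-1.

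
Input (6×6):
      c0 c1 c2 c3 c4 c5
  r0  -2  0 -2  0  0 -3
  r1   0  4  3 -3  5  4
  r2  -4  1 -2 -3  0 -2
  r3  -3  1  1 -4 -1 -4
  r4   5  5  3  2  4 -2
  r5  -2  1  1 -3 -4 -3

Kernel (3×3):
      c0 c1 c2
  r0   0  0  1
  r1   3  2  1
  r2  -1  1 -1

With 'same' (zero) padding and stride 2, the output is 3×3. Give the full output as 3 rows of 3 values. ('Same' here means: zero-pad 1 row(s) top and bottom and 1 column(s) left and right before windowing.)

-8 -2 1
-7 -3 0
13 22 10

Output[0,0]: The receptive field on the zero-padded input at this output position is [0 0 0 / 0 -2 0 / 0 0 4]. Elementwise product with the kernel and sum: 0·1 + 0·3 + -2·2 + 0·1 + 0·-1 + 0·1 + 4·-1.
Output[0,1]: The receptive field on the zero-padded input at this output position is [0 0 0 / 0 -2 0 / 4 3 -3]. Elementwise product with the kernel and sum: 0·1 + 0·3 + -2·2 + 0·1 + 4·-1 + 3·1 + -3·-1.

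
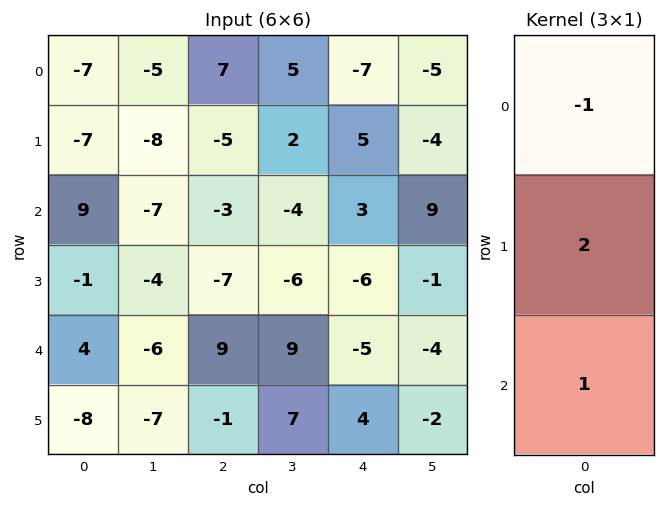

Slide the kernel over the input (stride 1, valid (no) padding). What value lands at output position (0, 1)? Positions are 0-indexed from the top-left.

The receptive field on the input at this output position is [-5 / -8 / -7]. Elementwise product with the kernel and sum: -5·-1 + -8·2 + -7·1.

-18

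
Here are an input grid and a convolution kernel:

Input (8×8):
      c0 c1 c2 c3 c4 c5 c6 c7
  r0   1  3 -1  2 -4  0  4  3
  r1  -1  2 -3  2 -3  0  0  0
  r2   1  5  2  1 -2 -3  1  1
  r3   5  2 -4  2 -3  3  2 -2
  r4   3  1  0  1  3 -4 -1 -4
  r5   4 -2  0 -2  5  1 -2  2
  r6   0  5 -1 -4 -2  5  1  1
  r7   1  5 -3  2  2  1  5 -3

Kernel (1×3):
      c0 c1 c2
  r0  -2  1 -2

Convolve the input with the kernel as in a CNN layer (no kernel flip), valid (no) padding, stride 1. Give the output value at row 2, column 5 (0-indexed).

5

The receptive field on the input at this output position is [-3 1 1]. Elementwise product with the kernel and sum: -3·-2 + 1·1 + 1·-2.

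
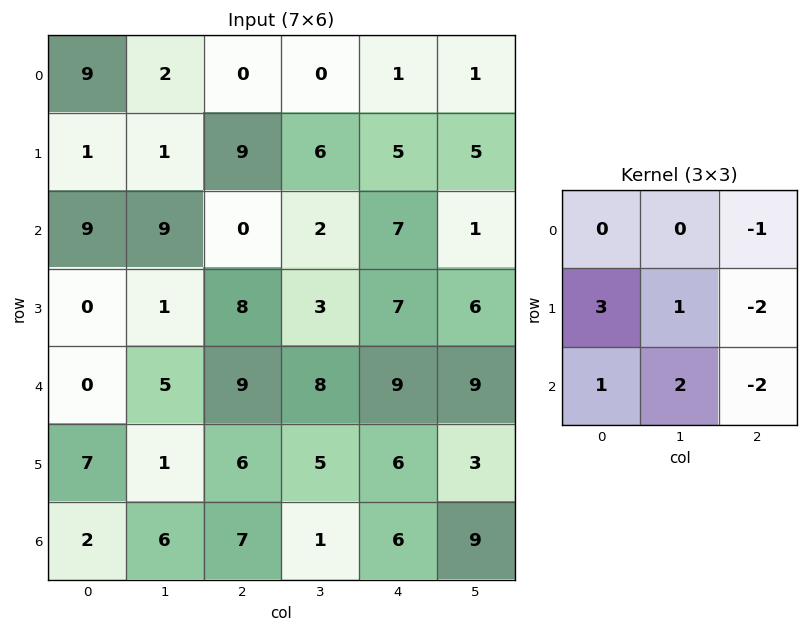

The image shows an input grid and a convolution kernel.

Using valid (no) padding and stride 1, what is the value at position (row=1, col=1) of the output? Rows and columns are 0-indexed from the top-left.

The receptive field on the input at this output position is [1 9 6 / 9 0 2 / 1 8 3]. Elementwise product with the kernel and sum: 6·-1 + 9·3 + 0·1 + 2·-2 + 1·1 + 8·2 + 3·-2.

28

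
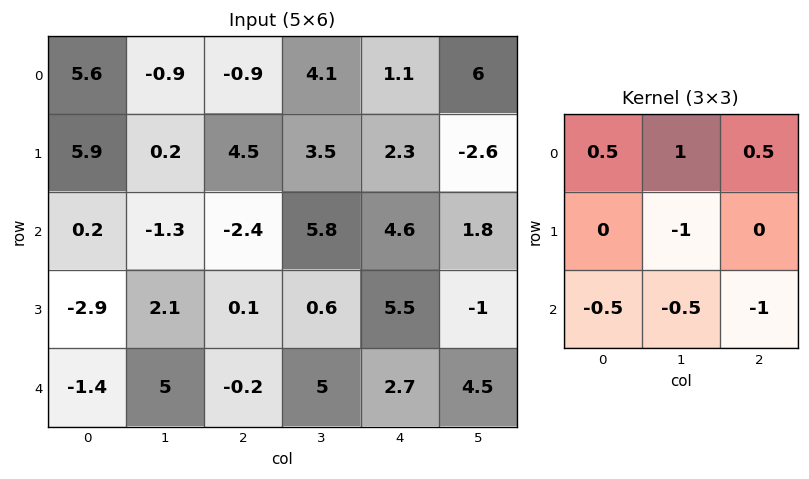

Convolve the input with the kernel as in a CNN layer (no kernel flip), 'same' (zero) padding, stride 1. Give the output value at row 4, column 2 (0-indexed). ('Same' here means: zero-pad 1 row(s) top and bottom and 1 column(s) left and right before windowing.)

The receptive field on the zero-padded input at this output position is [2.1 0.1 0.6 / 5 -0.2 5 / 0 0 0]. Elementwise product with the kernel and sum: 2.1·0.5 + 0.1·1 + 0.6·0.5 + -0.2·-1 + 0·-0.5 + 0·-0.5 + 0·-1.

1.65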